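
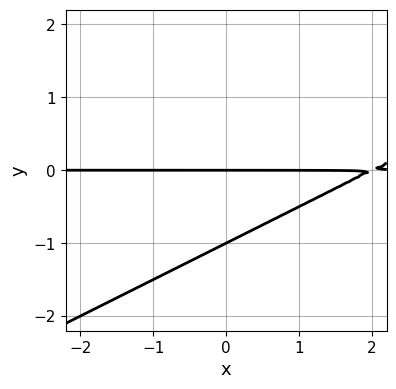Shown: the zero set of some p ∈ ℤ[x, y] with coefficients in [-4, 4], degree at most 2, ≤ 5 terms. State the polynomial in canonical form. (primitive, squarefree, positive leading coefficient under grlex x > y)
x*y - 2*y^2 - 2*y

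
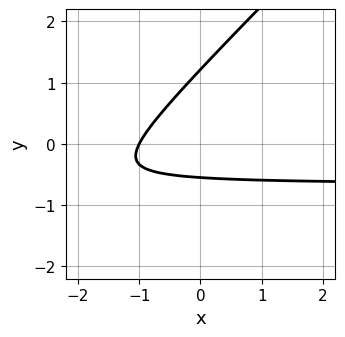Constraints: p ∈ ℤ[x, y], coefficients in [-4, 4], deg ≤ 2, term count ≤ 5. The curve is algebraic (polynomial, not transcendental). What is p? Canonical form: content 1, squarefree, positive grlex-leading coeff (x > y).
3*x*y - 3*y^2 + 2*x + 2*y + 2

First, deg p = 2.
Then, observable constraints: one x-axis crossing is at x = -1.
Finally, solving for integer coefficients yields p as stated.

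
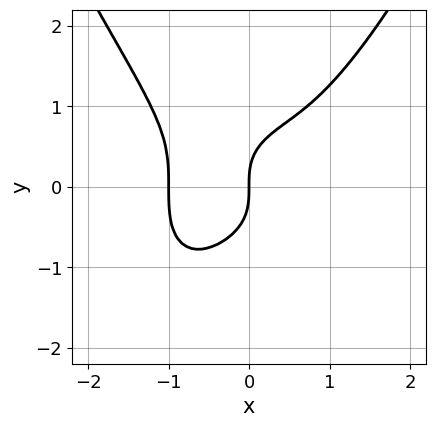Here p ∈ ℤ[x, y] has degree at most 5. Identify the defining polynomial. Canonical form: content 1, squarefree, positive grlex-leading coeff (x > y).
1. The degree is 4 — the shape is more complex than any degree-3 curve.
2. Observable constraints: one y-axis crossing is at y = 0; the x-axis gridline crossings are at x ∈ {-1, 0}.
3. Putting this together gives p.

x^4 - y^3 + x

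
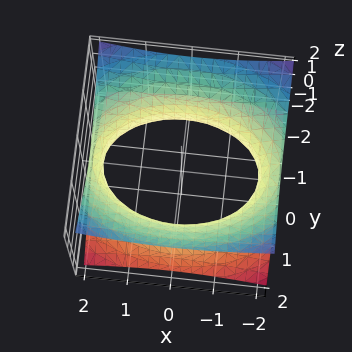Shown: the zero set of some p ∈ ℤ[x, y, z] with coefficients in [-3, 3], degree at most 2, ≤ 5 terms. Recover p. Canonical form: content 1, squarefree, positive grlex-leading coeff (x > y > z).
x^2 + 2*y^2 - 3*z^2 - 3

(a) Degree: one connected sheet with a waist; a quadric, so deg p = 2.
(b) Symmetries: the y ↦ −y reflection is a symmetry, so y appears only in even powers; it's symmetric under z → −z, forcing even powers of z; mirror symmetry x ↦ −x ⇒ only even powers of x.
(c) Checking where it meets the axes: no z-intercept at any integer in the box.
(d) Assembling these constraints gives the stated polynomial.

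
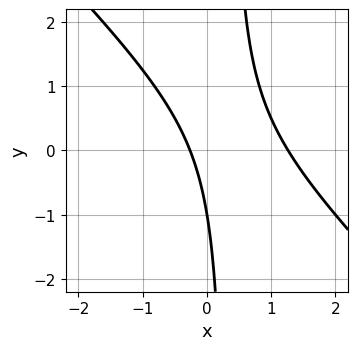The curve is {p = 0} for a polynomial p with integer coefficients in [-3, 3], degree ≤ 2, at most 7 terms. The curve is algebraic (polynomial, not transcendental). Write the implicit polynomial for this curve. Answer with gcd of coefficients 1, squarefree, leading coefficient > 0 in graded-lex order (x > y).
1. The degree is 2 — no degree-1 curve has this shape.
2. From the visible intercepts: it meets the y-axis at y = -1 (among the integer gridlines).
3. Putting this together gives p.

3*x^2 + 3*x*y - 3*x - y - 1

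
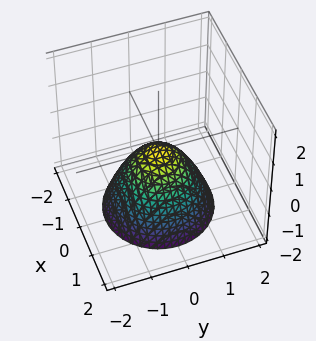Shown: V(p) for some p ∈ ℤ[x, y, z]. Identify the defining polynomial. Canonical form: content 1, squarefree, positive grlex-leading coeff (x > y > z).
x^2 + y^2 + z

First, deg p = 2.
Then, symmetry: every cross-section ⟂ z is a circle, so x, y appear only via x² + y².
Next, from the visible intercepts: it meets the x-axis at x = 0 (among the integer gridlines); a circular section at z = -2 has radius between 1 and 2; it crosses the y-axis at the gridline y = 0.
Finally, putting this together gives p.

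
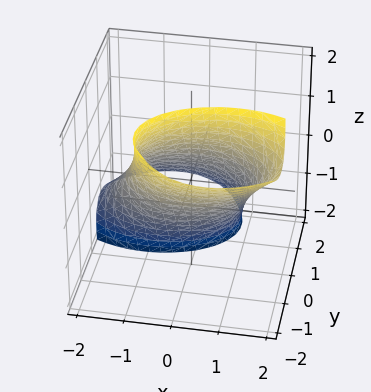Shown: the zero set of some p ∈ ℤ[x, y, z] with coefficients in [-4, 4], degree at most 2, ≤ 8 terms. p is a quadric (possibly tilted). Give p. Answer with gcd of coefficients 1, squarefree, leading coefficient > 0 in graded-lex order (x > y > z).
x^2 - x*z + 2*y^2 + 3*y*z + z^2 - 2

(a) Degree: the shape is more complex than any degree-1 surface, so deg p = 2.
(b) Against the integer gridlines: among the integer gridlines, it crosses the y-axis at y ∈ {-1, 1}.
(c) Together with the visible shape, these determine p as stated.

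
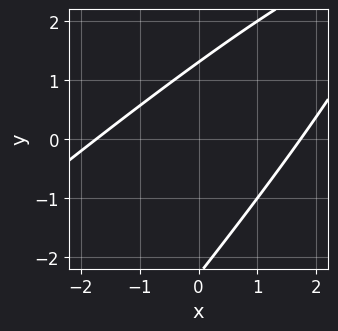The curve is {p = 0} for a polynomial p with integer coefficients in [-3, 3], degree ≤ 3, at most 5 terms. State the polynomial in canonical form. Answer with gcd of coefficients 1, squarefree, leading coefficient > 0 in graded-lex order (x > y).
x^2 - 2*x*y + y^2 + y - 3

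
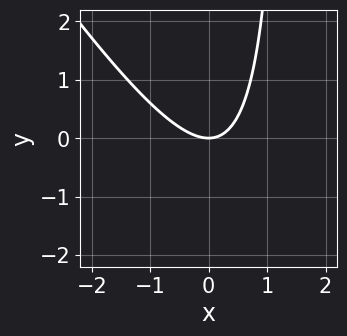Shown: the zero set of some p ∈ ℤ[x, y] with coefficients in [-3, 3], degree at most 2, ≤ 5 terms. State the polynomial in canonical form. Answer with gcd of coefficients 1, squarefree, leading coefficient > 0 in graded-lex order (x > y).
3*x^2 + 2*x*y - 3*y

The degree is 2 — a generic line meets the curve in up to 2 points.
Observable constraints: one y-axis crossing is at y = 0; it crosses the x-axis at the gridline x = 0.
Fitting integer coefficients to these (and the overall shape) gives p.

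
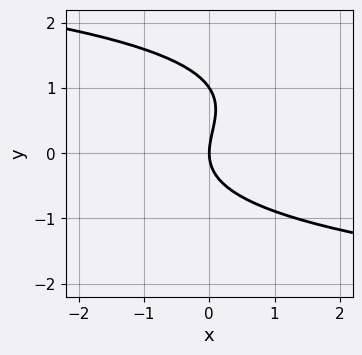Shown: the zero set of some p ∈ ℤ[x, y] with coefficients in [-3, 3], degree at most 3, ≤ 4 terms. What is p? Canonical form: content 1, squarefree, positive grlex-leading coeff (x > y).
1. deg p = 3. The shape is more complex than any degree-2 curve.
2. From the visible intercepts: one x-axis crossing is at x = 0; among the integer gridlines, it crosses the y-axis at y ∈ {0, 1}.
3. Putting this together gives p.

2*y^3 - 2*y^2 + 3*x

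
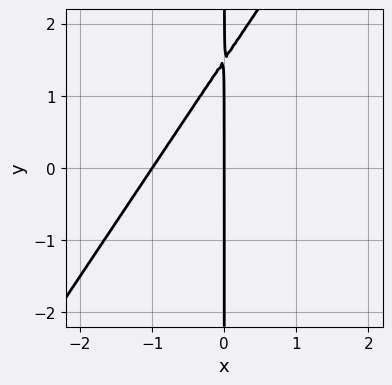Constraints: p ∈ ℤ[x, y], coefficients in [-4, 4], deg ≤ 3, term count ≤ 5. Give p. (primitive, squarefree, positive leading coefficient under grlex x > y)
3*x^2 - 2*x*y + 3*x

(a) The degree is 2 — a generic line meets the curve in up to 2 points.
(b) Checking where it meets the axes: among the integer gridlines, it crosses the x-axis at x ∈ {-1, 0}; every point of the y-axis in the box is on the curve.
(c) Putting this together gives p.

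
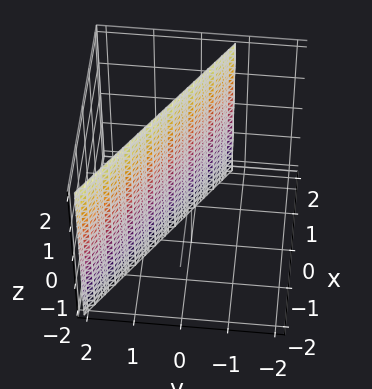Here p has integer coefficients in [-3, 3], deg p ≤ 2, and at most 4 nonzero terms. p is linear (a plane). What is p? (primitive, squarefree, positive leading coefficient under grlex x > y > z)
First, degree: every cross-section is a straight line — this is a plane, so deg p = 1.
Then, against the integer gridlines: the surface avoids every integer z-axis point in the box; it crosses the x-axis at the gridline x = 1.
Finally, fitting integer coefficients to these (and the overall shape) gives p.

2*x + 3*y - 2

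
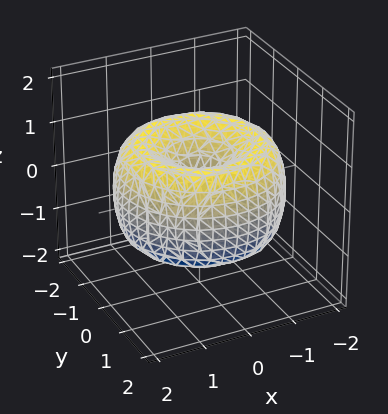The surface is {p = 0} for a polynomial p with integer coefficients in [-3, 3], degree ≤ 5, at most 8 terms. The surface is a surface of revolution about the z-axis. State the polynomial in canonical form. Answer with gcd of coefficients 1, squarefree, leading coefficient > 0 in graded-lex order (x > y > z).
x^4 + 2*x^2*y^2 + y^4 - 3*x^2 - 3*y^2 + 2*z^2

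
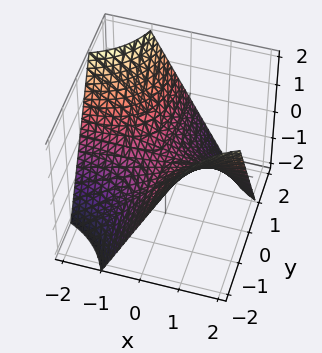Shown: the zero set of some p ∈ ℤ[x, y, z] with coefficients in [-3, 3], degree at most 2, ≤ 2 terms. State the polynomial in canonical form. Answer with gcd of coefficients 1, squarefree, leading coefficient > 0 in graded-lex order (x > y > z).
x*y + z

First, deg p = 2. A saddle surface; a quadric.
Next, from the axis intercepts and sections: it crosses the z-axis at the gridline z = 0; the visible x-axis segment lies entirely on the surface; the visible y-axis segment lies entirely on the surface.
Finally, together with the visible shape, these determine p as stated.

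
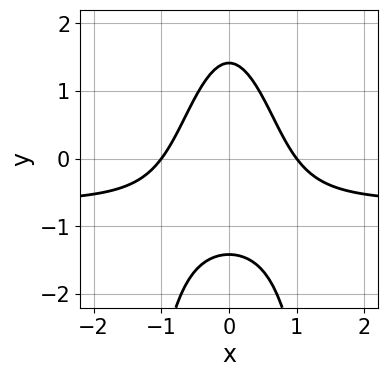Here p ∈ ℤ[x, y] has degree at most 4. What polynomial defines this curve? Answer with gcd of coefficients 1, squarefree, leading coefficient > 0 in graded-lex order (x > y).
First, degree: a generic line meets the curve in up to 3 points, so deg p = 3.
Next, symmetries: it's symmetric under x → −x, forcing even powers of x.
Next, observable constraints: among the integer gridlines, it crosses the x-axis at x ∈ {-1, 1}.
Finally, these observations pin down the coefficients.

3*x^2*y + 2*x^2 + y^2 - 2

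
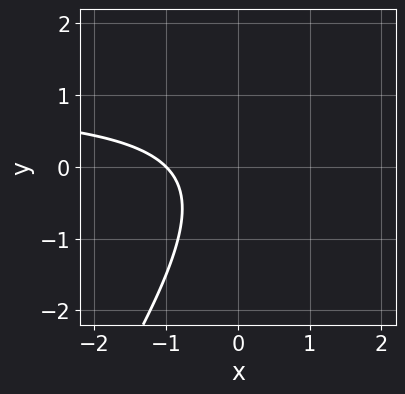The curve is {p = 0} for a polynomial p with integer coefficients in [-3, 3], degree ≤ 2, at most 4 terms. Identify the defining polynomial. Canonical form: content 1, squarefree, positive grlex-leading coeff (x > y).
3*x*y - 2*y^2 - 3*x - 3

First, the degree is 2 — a generic line meets the curve in up to 2 points.
Next, checking where it meets the axes: one x-axis crossing is at x = -1; the curve avoids every integer y-axis point in the box.
Finally, matching integer coefficients to the picture gives p.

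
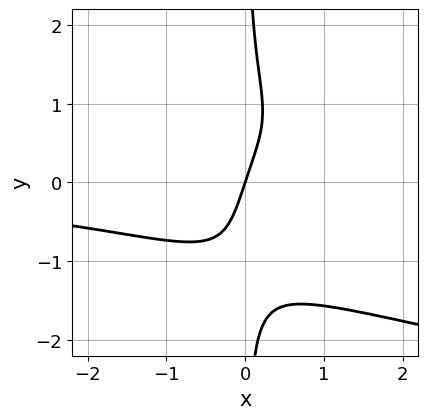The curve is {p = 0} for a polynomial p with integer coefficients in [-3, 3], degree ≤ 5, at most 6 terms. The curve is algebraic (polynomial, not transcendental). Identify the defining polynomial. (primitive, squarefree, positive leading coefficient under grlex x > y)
2*x*y^3 - 2*x^2*y + 3*x - y

Degree: a generic line meets the curve in up to 4 points, so deg p = 4.
Checking where it meets the axes: one y-axis crossing is at y = 0; it meets the x-axis at x = 0 (among the integer gridlines).
Together with the visible shape, these determine p as stated.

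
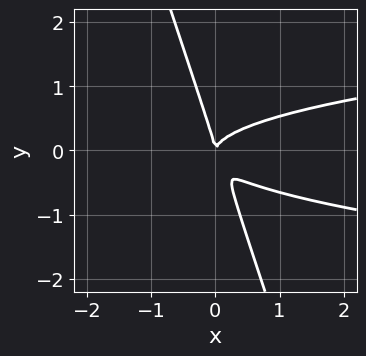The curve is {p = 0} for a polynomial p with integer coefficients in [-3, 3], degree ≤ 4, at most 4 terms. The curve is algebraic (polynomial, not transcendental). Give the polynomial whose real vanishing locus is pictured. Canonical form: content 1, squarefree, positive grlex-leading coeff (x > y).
3*x*y^2 + y^3 - x^2

(a) Degree: the shape is more complex than any degree-2 curve, so deg p = 3.
(b) Observable constraints: it meets the y-axis at y = 0 (among the integer gridlines); one x-axis crossing is at x = 0.
(c) Together with the visible shape, these determine p as stated.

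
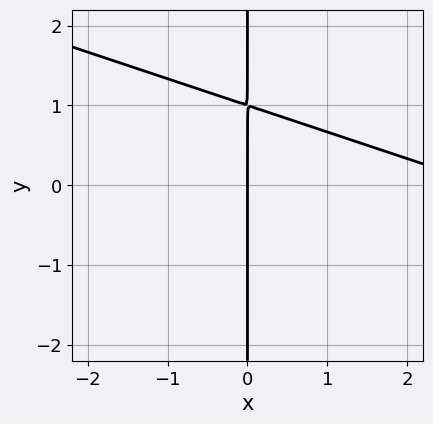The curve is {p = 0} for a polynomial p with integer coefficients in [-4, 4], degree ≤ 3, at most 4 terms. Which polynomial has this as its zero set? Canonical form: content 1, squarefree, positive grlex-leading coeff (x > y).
x^2 + 3*x*y - 3*x

The degree is 2 — the shape is more complex than any degree-1 curve.
Reading off the gridlines: the visible y-axis segment lies entirely on the curve; it meets the x-axis at x = 0 (among the integer gridlines).
These observations pin down the coefficients.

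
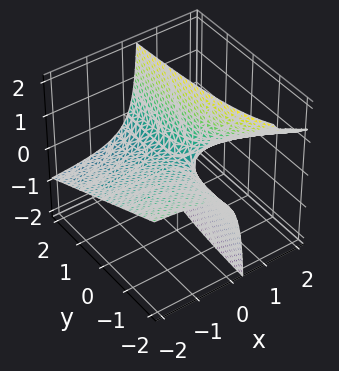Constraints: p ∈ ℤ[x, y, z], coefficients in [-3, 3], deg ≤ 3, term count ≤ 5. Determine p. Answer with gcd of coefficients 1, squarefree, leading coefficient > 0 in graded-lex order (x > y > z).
x*y + 2*x*z - z

(a) The degree is 2 — no degree-1 surface has this shape.
(b) Observable constraints: it meets the z-axis at z = 0 (among the integer gridlines); every point of the y-axis in the box is on the surface.
(c) These observations pin down the coefficients.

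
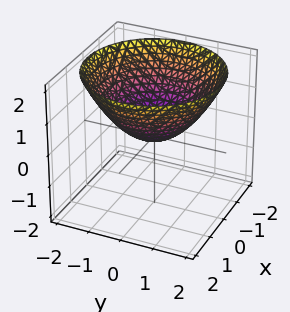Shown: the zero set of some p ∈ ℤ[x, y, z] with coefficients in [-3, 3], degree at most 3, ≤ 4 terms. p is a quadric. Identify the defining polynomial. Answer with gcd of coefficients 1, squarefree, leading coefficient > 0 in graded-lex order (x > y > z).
x^2 + y^2 - 2*z

1. Degree: a paraboloid; a quadric, so deg p = 2.
2. Symmetry: the z-axis is an axis of rotation, so x and y enter only as x² + y².
3. Checking where it meets the axes: one y-axis crossing is at y = 0; it crosses the x-axis at the gridline x = 0; it meets the z-axis at z = 0 (among the integer gridlines); a circular section at z = 1 has radius between 1 and 2.
4. Assembling these constraints gives the stated polynomial.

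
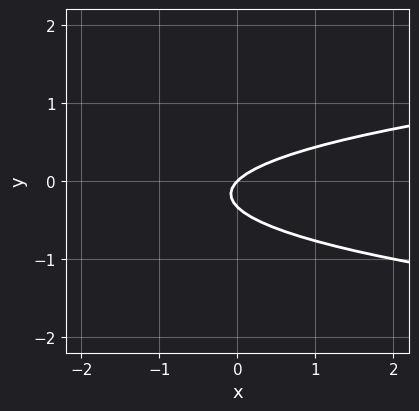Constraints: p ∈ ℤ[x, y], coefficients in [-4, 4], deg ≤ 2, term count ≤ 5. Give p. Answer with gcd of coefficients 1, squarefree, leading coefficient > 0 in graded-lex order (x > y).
3*y^2 - x + y

(a) Degree: a generic line meets the curve in up to 2 points, so deg p = 2.
(b) Observable constraints: it crosses the y-axis at the gridline y = 0; one x-axis crossing is at x = 0.
(c) Matching integer coefficients to the picture gives p.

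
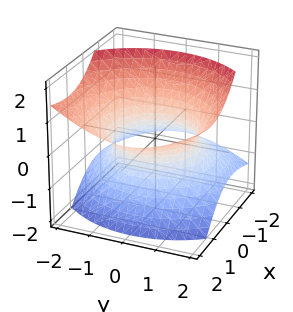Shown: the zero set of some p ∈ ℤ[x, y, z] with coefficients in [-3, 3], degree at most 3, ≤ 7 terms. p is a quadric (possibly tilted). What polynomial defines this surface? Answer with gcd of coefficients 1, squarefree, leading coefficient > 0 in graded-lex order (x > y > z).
First, degree: a generic line meets the surface in up to 2 points, so deg p = 2.
Next, checking where it meets the axes: the surface avoids every integer z-axis point in the box.
Finally, matching integer coefficients to the picture gives p.

2*x^2 - 3*x*z + 2*y^2 - 3*z^2 - 3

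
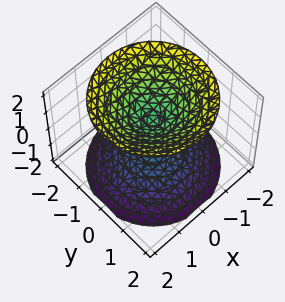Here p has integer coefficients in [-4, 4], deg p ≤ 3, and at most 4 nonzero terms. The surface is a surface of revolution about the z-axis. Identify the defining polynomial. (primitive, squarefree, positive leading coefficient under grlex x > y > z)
I count 2 distinct pieces. They look like related sheets of one shape, so recover p as a whole.
The degree is 2 — the shape is more complex than any degree-1 surface.
Symmetries: rotational symmetry about the z-axis ⇒ p depends on x, y only through x² + y².
Against the integer gridlines: it misses every integer gridline on the x-axis; a circular section at z = -1 has radius between 0 and 1.
Assembling these constraints gives the stated polynomial.

2*x^2 + 2*y^2 - 2*z^2 + 1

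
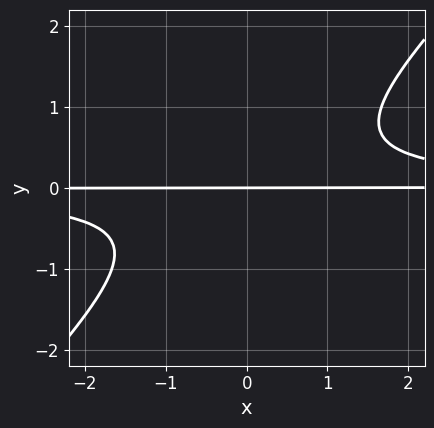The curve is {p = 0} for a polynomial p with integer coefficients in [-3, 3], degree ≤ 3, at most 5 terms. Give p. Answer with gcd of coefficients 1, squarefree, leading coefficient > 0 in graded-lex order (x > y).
First, the degree is 3 — the shape is more complex than any degree-2 curve.
Then, from the axis intercepts and sections: the visible x-axis segment lies entirely on the curve; it meets the y-axis at y = 0 (among the integer gridlines).
Finally, these observations pin down the coefficients.

3*x*y^2 - 3*y^3 - 2*y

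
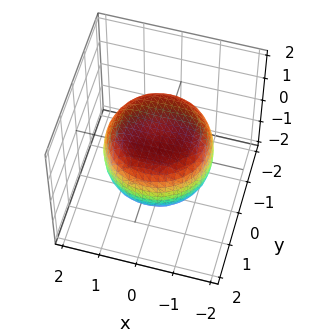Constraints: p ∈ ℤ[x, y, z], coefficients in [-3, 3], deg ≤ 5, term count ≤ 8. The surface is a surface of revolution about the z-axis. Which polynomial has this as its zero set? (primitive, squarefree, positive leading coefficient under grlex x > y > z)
x^4 + 2*x^2*y^2 + y^4 - x^2 - y^2 + 2*z^2 - 2

(a) The degree is 4 — the shape is more complex than any degree-3 surface.
(b) Symmetries: rotational symmetry about the z-axis ⇒ p depends on x, y only through x² + y².
(c) From the axis intercepts and sections: among the integer gridlines, it crosses the z-axis at z ∈ {-1, 1}; a circular section at z = 0 has radius between 1 and 2.
(d) The integer polynomial consistent with all of this is the stated p.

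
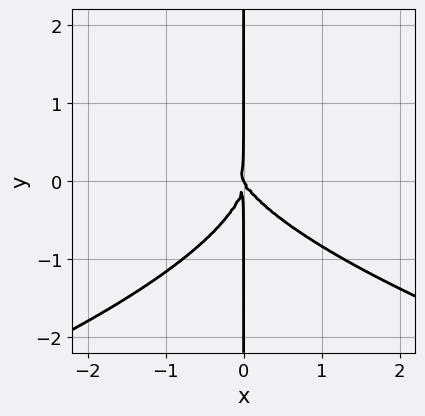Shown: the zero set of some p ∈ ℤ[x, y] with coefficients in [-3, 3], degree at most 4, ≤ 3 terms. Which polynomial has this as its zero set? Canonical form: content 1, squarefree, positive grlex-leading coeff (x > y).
2*x*y^3 + 2*x^3 + x^2*y

1. deg p = 4. The shape is more complex than any degree-3 curve.
2. From the axis intercepts and sections: one x-axis crossing is at x = 0; every point of the y-axis in the box is on the curve.
3. Putting this together gives p.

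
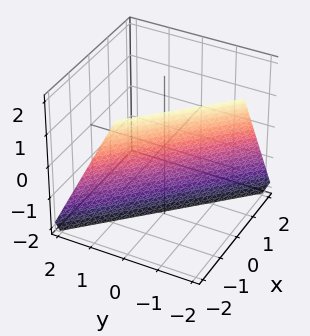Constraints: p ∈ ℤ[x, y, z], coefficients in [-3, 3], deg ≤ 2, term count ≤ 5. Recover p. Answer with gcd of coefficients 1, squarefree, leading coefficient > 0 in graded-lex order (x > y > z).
2*x + 2*y + z + 2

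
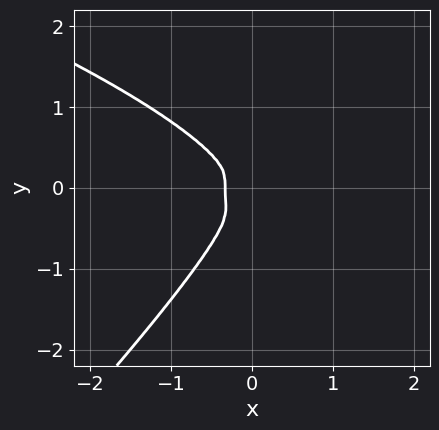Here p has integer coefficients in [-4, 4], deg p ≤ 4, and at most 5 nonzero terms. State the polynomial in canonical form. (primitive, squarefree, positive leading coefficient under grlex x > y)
2*x*y^3 - 2*y^4 - 3*x^3 - x^2

1. deg p = 4. No degree-3 curve has this shape.
2. The integer polynomial consistent with all of this is the stated p.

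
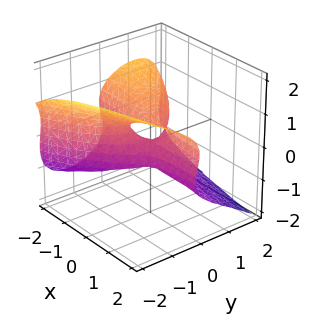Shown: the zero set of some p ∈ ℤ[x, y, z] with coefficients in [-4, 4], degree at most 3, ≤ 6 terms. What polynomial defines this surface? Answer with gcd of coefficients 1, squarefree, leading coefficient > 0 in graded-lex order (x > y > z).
The degree is 3 — the shape is more complex than any degree-2 surface.
From the axis intercepts and sections: it crosses the y-axis at the gridline y = 0; one z-axis crossing is at z = 0; every point of the x-axis in the box is on the surface.
Fitting integer coefficients to these (and the overall shape) gives p.

y^3 + 2*z^3 + 2*x*y - z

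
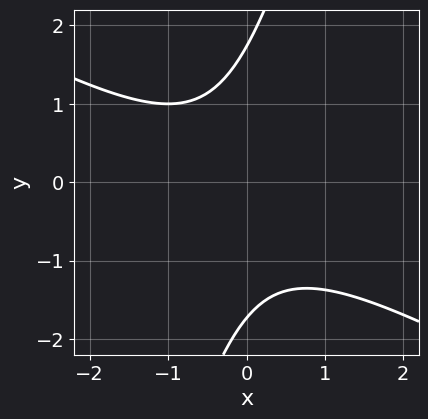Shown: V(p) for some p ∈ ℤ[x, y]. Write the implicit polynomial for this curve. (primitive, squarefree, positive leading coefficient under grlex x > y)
2*x^2 + 3*x*y - y^2 + x + 3

1. deg p = 2.
2. Against the integer gridlines: it misses every integer gridline on the x-axis.
3. Matching integer coefficients to the picture gives p.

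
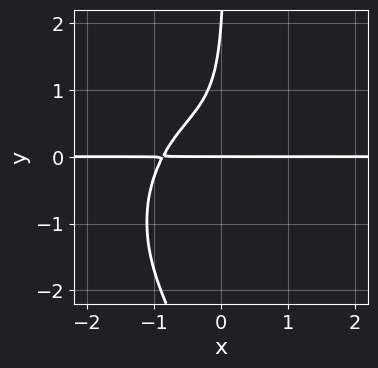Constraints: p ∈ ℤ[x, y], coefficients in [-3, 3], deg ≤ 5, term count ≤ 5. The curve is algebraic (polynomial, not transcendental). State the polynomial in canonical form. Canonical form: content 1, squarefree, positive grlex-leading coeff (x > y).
3*x^3*y + 2*x*y^3 + 3*x*y^2 - y^2 + 2*y

1. deg p = 4. No degree-3 curve has this shape.
2. From the axis intercepts and sections: the visible x-axis segment lies entirely on the curve; the y-axis gridline crossings are at y ∈ {0, 2}.
3. Fitting integer coefficients to these (and the overall shape) gives p.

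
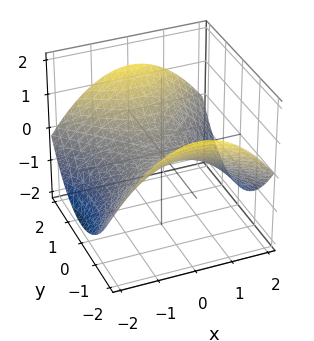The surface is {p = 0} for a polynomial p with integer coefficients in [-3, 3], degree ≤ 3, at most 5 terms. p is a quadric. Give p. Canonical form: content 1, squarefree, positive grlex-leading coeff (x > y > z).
x^2 - y^2 + 3*z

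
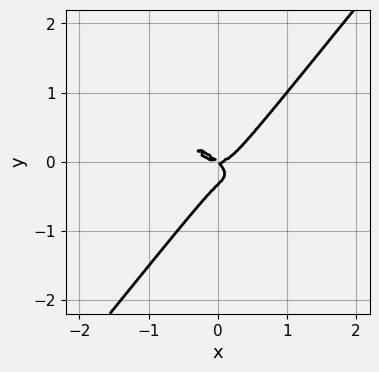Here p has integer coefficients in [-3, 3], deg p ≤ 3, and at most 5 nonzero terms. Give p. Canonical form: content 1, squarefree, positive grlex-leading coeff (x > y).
2*x^3 + 3*x^2*y - 3*y^3 - x*y - y^2

(a) Degree: no degree-2 curve has this shape, so deg p = 3.
(b) Checking where it meets the axes: it crosses the x-axis at the gridline x = 0; it crosses the y-axis at the gridline y = 0.
(c) The integer polynomial consistent with all of this is the stated p.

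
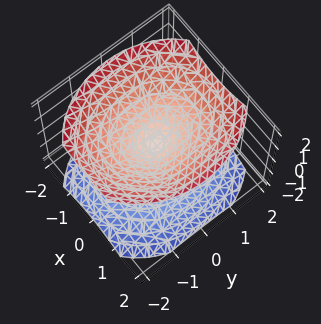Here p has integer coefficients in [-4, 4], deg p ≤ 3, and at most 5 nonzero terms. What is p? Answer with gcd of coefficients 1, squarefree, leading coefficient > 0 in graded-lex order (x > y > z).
3*x^2 + 2*y^2 - 3*z^2

First, the picture has 2 separate pieces. They look like related sheets of one shape, so recover p as a whole.
Then, degree: a double cone through the origin; a quadric, so deg p = 2.
Next, symmetries: mirror symmetry y ↦ −y ⇒ only even powers of y; mirror symmetry z ↦ −z ⇒ only even powers of z; it's symmetric under x → −x, forcing even powers of x.
Next, from the visible intercepts: it meets the y-axis at y = 0 (among the integer gridlines); it meets the z-axis at z = 0 (among the integer gridlines).
Finally, solving for integer coefficients yields p as stated.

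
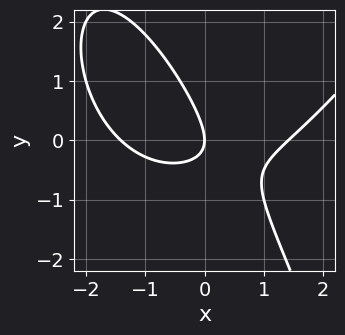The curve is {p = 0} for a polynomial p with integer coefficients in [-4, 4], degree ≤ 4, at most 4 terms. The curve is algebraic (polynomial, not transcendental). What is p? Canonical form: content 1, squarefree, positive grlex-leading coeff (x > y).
Degree: a generic line meets the curve in up to 3 points, so deg p = 3.
Checking where it meets the axes: it meets the y-axis at y = 0 (among the integer gridlines); it meets the x-axis at x = 0 (among the integer gridlines).
These observations pin down the coefficients.

x^3 - 3*x*y - 2*y^2 - 2*x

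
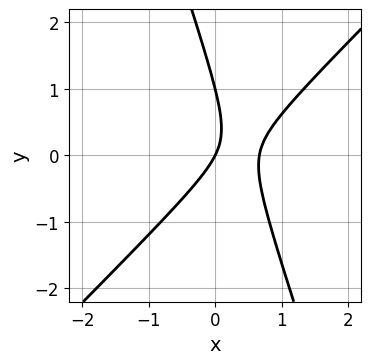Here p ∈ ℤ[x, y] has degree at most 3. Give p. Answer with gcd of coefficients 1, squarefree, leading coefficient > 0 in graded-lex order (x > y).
3*x^2 - 2*x*y - y^2 - 2*x + y

1. deg p = 2. No degree-1 curve has this shape.
2. From the visible intercepts: the y-axis gridline crossings are at y ∈ {0, 1}; it crosses the x-axis at the gridline x = 0.
3. Matching integer coefficients to the picture gives p.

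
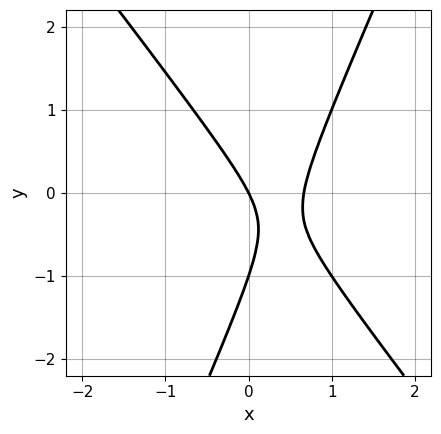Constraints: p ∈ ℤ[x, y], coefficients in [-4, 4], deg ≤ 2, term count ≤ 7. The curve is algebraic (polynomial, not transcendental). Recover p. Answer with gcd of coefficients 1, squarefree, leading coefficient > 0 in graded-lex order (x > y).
3*x^2 + x*y - y^2 - 2*x - y

(a) deg p = 2.
(b) Observable constraints: one x-axis crossing is at x = 0; among the integer gridlines, it crosses the y-axis at y ∈ {-1, 0}.
(c) Assembling these constraints gives the stated polynomial.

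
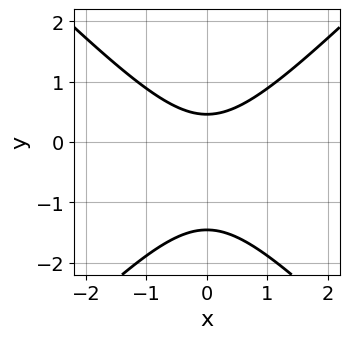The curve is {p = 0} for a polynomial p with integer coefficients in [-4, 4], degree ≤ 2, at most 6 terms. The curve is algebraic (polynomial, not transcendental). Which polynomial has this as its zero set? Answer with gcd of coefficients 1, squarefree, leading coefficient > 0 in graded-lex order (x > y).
1. deg p = 2. No degree-1 curve has this shape.
2. Symmetries: mirror symmetry x ↦ −x ⇒ only even powers of x.
3. From the visible intercepts: the curve avoids every integer x-axis point in the box.
4. Assembling these constraints gives the stated polynomial.

3*x^2 - 3*y^2 - 3*y + 2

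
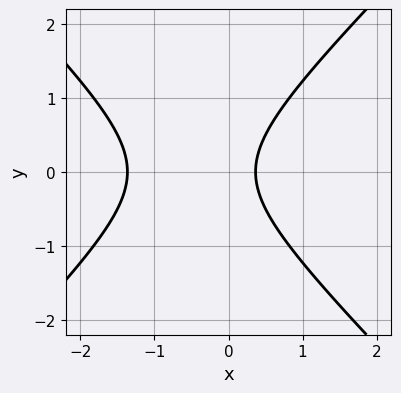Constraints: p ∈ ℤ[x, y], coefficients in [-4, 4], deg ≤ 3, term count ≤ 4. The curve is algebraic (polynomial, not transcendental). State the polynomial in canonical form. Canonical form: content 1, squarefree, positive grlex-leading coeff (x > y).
2*x^2 - 2*y^2 + 2*x - 1

First, degree: a generic line meets the curve in up to 2 points, so deg p = 2.
Next, symmetries: it's symmetric under y → −y, forcing even powers of y.
Then, checking where it meets the axes: the curve avoids every integer y-axis point in the box.
Finally, the integer polynomial consistent with all of this is the stated p.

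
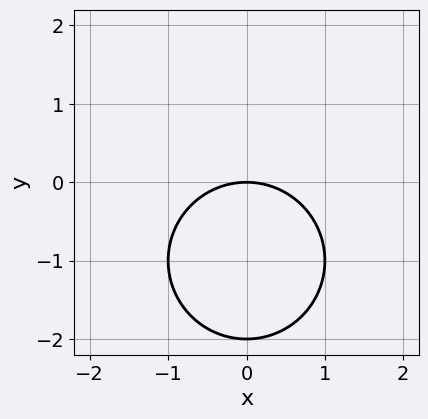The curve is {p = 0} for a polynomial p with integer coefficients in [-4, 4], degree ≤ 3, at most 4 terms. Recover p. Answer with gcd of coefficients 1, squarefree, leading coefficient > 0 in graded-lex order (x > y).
First, degree: a generic line meets the curve in up to 2 points, so deg p = 2.
Then, symmetries: mirror symmetry x ↦ −x ⇒ only even powers of x.
Next, from the axis intercepts and sections: one x-axis crossing is at x = 0; among the integer gridlines, it crosses the y-axis at y ∈ {-2, 0}.
Finally, putting this together gives p.

x^2 + y^2 + 2*y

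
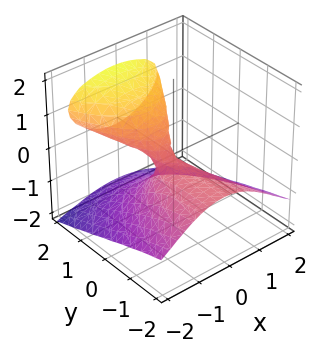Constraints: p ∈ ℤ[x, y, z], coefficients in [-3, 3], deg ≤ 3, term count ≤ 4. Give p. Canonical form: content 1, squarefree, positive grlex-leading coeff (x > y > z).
(a) The degree is 3 — a generic line meets the surface in up to 3 points.
(b) From the visible intercepts: it crosses the z-axis at the gridline z = 0; every point of the y-axis in the box is on the surface; one x-axis crossing is at x = 0.
(c) Solving for integer coefficients yields p as stated.

2*z^3 + 2*x^2 - 3*y*z + x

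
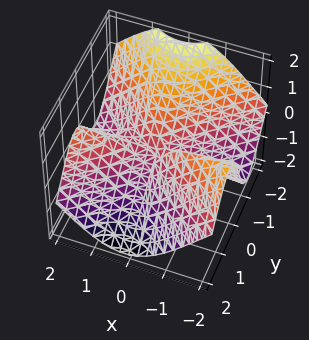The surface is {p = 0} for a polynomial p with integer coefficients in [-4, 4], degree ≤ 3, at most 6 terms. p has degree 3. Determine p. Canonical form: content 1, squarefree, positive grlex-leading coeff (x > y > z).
2*x^2*y - x^2*z - 3*y^3 - 3*y^2*z - x*y

The degree is 3 — no degree-2 surface has this shape.
Against the integer gridlines: one y-axis crossing is at y = 0; every point of the x-axis in the box is on the surface.
Together with the visible shape, these determine p as stated.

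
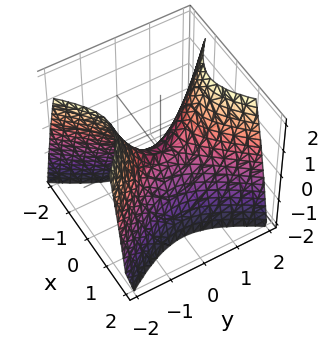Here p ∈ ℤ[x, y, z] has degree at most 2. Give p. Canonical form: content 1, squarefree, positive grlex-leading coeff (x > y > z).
3*x^2 - 2*y^2 + 2*z

First, deg p = 2. A hyperbolic paraboloid; a quadric.
Then, symmetries: the x ↦ −x reflection is a symmetry, so x appears only in even powers; the y ↦ −y reflection is a symmetry, so y appears only in even powers.
Then, against the integer gridlines: one x-axis crossing is at x = 0; it crosses the z-axis at the gridline z = 0; it meets the y-axis at y = 0 (among the integer gridlines).
Finally, the integer polynomial consistent with all of this is the stated p.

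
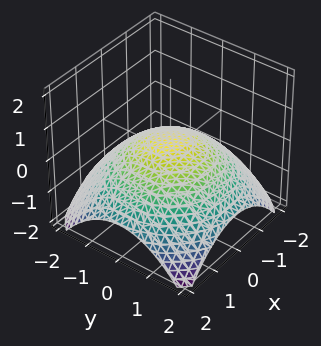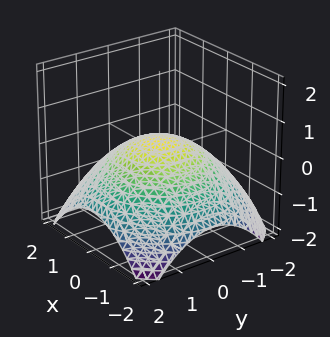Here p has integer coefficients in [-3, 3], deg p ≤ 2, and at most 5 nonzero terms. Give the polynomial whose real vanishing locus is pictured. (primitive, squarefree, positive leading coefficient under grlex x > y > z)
1. Degree: the shape is more complex than any degree-1 surface, so deg p = 2.
2. Symmetry: every cross-section ⟂ z is a circle, so x, y appear only via x² + y².
3. From the axis intercepts and sections: the y-axis gridline crossings are at y ∈ {-1, 1}; a circular section at z = 0 has radius exactly 1.
4. Putting this together gives p. Check: (1, 0, 0) on the x-axis lies on the surface, and p(1, 0, 0) = 0. ✓

x^2 + y^2 + 3*z - 1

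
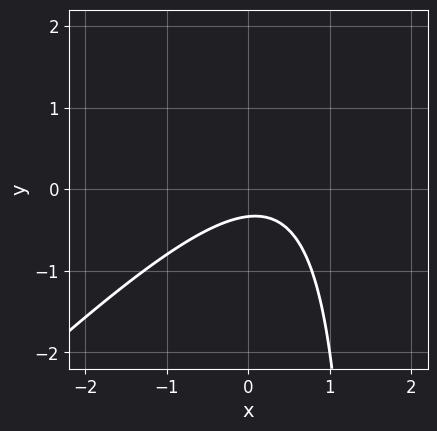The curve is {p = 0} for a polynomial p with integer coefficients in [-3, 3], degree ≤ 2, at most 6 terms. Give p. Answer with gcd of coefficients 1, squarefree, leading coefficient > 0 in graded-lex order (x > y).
2*x^2 - 2*x*y - x + 3*y + 1

1. deg p = 2. A generic line meets the curve in up to 2 points.
2. Reading off the gridlines: it misses every integer gridline on the x-axis.
3. Putting this together gives p.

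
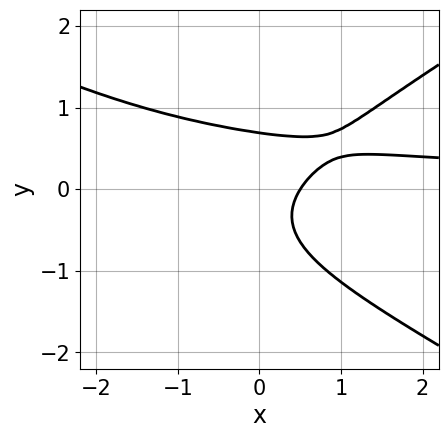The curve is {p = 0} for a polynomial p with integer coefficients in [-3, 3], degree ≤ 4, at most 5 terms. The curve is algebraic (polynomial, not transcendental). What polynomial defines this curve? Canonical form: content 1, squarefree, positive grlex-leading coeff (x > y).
First, degree: a generic line meets the curve in up to 3 points, so deg p = 3.
Finally, matching integer coefficients to the picture gives p.

x^2*y - 3*y^3 + 2*x*y - 2*x + 1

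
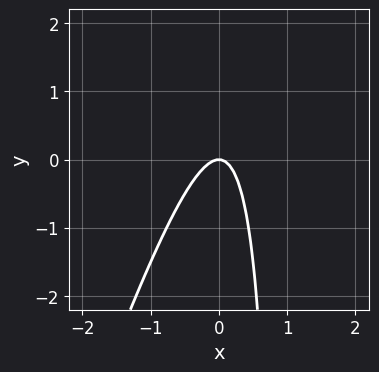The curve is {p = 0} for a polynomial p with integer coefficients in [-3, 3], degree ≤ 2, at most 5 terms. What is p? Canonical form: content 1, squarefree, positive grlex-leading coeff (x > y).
3*x^2 - x*y + y

deg p = 2. No degree-1 curve has this shape.
Against the integer gridlines: one x-axis crossing is at x = 0; it meets the y-axis at y = 0 (among the integer gridlines).
Solving for integer coefficients yields p as stated.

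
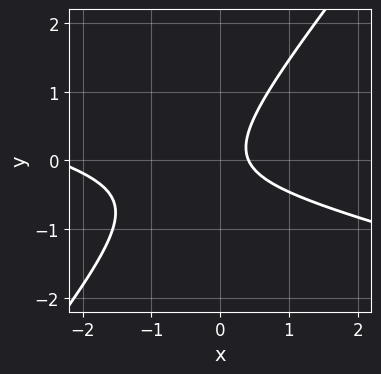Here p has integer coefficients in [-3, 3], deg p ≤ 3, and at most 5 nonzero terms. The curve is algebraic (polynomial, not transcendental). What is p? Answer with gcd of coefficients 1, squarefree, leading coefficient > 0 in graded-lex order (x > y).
x^2 + 3*x*y - 3*y^2 + 2*x - 1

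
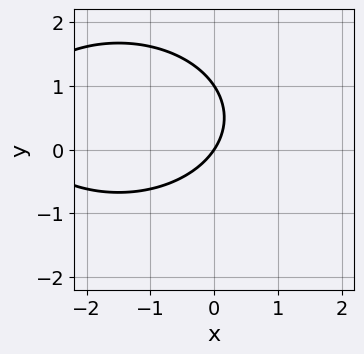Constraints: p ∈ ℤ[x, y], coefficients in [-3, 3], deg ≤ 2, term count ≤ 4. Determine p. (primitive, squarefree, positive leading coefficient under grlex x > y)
(a) Degree: a generic line meets the curve in up to 2 points, so deg p = 2.
(b) Against the integer gridlines: the y-axis gridline crossings are at y ∈ {0, 1}; one x-axis crossing is at x = 0.
(c) Matching integer coefficients to the picture gives p.

x^2 + 2*y^2 + 3*x - 2*y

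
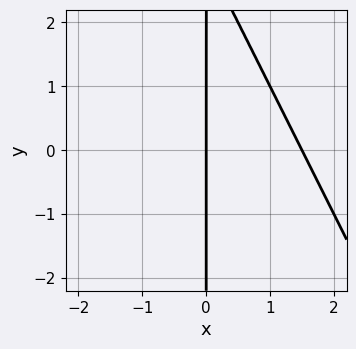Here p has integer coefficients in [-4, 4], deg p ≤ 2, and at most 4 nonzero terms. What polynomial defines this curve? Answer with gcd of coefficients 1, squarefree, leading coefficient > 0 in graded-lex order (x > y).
The degree is 2 — no degree-1 curve has this shape.
Reading off the gridlines: the visible y-axis segment lies entirely on the curve; it meets the x-axis at x = 0 (among the integer gridlines).
Putting this together gives p.

2*x^2 + x*y - 3*x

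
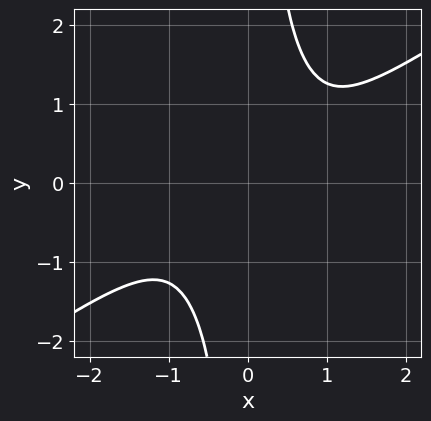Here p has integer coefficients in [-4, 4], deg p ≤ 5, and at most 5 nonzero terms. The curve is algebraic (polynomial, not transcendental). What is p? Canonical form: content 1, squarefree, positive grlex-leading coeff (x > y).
First, the degree is 4 — no degree-3 curve has this shape.
Next, reading off the gridlines: it misses every integer gridline on the y-axis; the curve avoids every integer x-axis point in the box.
Finally, fitting integer coefficients to these (and the overall shape) gives p.

3*x^4 - 3*x^3*y - 2*x^2*y^2 + x^2 + 3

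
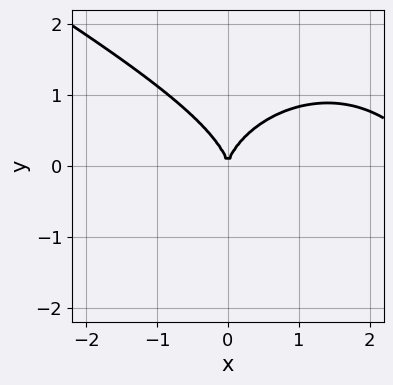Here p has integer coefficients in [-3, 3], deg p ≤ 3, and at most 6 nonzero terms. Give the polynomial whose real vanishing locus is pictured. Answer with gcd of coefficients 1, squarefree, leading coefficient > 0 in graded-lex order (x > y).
x^3 + x^2*y + 2*y^3 - 3*x^2

First, degree: a generic line meets the curve in up to 3 points, so deg p = 3.
Next, observable constraints: it meets the y-axis at y = 0 (among the integer gridlines); one x-axis crossing is at x = 0.
Finally, solving for integer coefficients yields p as stated.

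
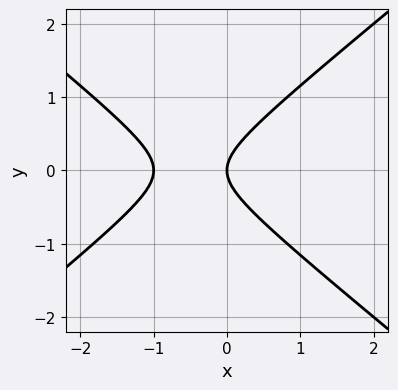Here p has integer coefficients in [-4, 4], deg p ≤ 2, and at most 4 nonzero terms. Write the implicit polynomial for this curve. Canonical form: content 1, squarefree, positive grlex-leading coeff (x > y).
2*x^2 - 3*y^2 + 2*x

(a) Degree: no degree-1 curve has this shape, so deg p = 2.
(b) Symmetries: mirror symmetry y ↦ −y ⇒ only even powers of y.
(c) From the visible intercepts: it crosses the y-axis at the gridline y = 0; among the integer gridlines, it crosses the x-axis at x ∈ {-1, 0}.
(d) The integer polynomial consistent with all of this is the stated p.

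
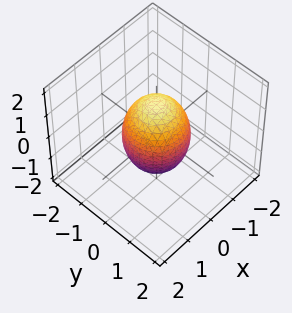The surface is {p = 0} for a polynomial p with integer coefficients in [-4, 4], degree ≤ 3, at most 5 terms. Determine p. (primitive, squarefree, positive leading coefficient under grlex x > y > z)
1. The degree is 2 — no degree-1 surface has this shape.
2. Symmetry: the z-axis is an axis of rotation, so x and y enter only as x² + y².
3. From the visible intercepts: the y-axis gridline crossings are at y ∈ {-1, 1}; a circular section at z = 1 has radius between 0 and 1; among the integer gridlines, it crosses the x-axis at x ∈ {-1, 1}.
4. Matching integer coefficients to the picture gives p.

2*x^2 + 2*y^2 + z^2 - 2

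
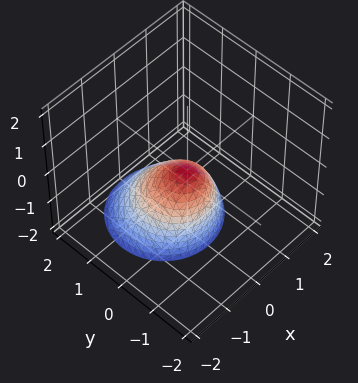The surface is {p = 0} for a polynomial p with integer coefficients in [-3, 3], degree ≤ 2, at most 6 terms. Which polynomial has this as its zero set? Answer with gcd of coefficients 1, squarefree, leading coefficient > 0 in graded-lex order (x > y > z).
3*x^2 + 3*y^2 + 2*y*z + 2*z

First, deg p = 2.
Next, checking where it meets the axes: one x-axis crossing is at x = 0; one y-axis crossing is at y = 0; one z-axis crossing is at z = 0.
Finally, these observations pin down the coefficients.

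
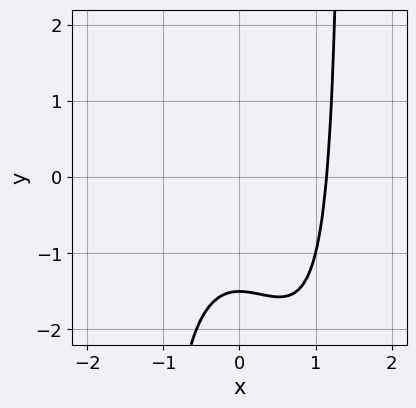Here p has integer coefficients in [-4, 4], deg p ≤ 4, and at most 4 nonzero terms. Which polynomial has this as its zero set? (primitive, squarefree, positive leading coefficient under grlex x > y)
First, degree: a generic line meets the curve in up to 3 points, so deg p = 3.
Finally, solving for integer coefficients yields p as stated.

2*x^3 + x^2*y - 2*y - 3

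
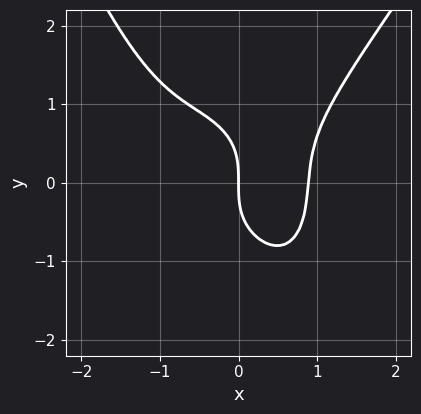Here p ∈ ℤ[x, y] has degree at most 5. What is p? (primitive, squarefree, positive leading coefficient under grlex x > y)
First, the degree is 4 — no degree-3 curve has this shape.
Then, against the integer gridlines: one x-axis crossing is at x = 0; it meets the y-axis at y = 0 (among the integer gridlines).
Finally, the integer polynomial consistent with all of this is the stated p.

2*x^4 - x^3*y + 2*x^3 - 2*y^3 - 3*x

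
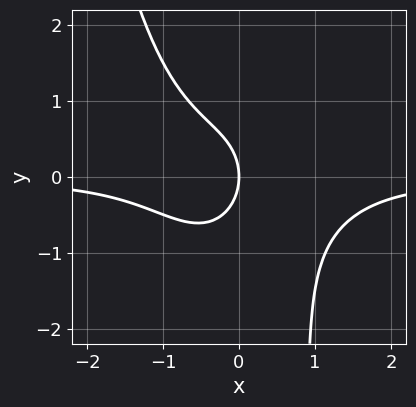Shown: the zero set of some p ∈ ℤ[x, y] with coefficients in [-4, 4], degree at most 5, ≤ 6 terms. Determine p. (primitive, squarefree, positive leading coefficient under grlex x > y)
3*x^3*y - x^2*y - 2*x*y^2 + 2*y^2 + 3*x

(a) The degree is 4 — no degree-3 curve has this shape.
(b) Checking where it meets the axes: it meets the y-axis at y = 0 (among the integer gridlines); one x-axis crossing is at x = 0.
(c) The integer polynomial consistent with all of this is the stated p.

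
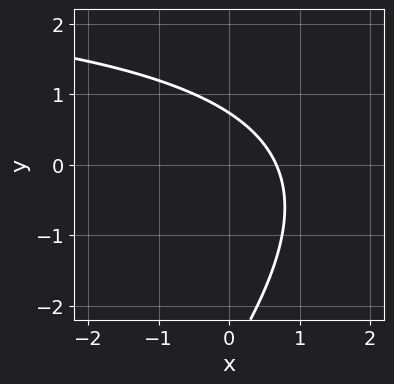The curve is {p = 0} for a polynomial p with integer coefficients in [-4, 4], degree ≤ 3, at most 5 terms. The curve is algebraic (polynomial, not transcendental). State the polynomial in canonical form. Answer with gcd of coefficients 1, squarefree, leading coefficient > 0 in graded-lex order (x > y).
First, the degree is 2 — a generic line meets the curve in up to 2 points.
Finally, the integer polynomial consistent with all of this is the stated p.

x*y - y^2 - 3*x - 2*y + 2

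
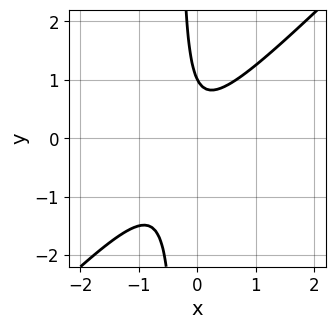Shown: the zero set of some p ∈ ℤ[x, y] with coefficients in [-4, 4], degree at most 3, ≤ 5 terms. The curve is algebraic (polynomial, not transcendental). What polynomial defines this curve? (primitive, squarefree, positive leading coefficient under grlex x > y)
The degree is 2 — a generic line meets the curve in up to 2 points.
Checking where it meets the axes: no x-intercept at any integer in the box; one y-axis crossing is at y = 1.
Solving for integer coefficients yields p as stated.

3*x^2 - 3*x*y + x - y + 1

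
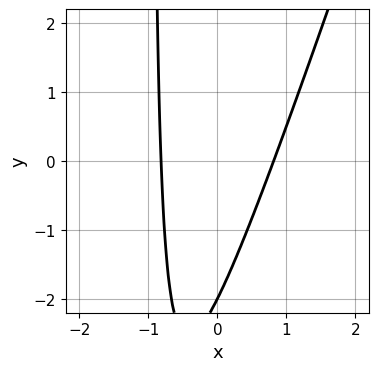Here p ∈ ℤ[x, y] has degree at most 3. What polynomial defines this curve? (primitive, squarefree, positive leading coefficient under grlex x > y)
(a) Degree: a generic line meets the curve in up to 2 points, so deg p = 2.
(b) From the visible intercepts: one y-axis crossing is at y = -2.
(c) Fitting integer coefficients to these (and the overall shape) gives p.

3*x^2 - x*y - y - 2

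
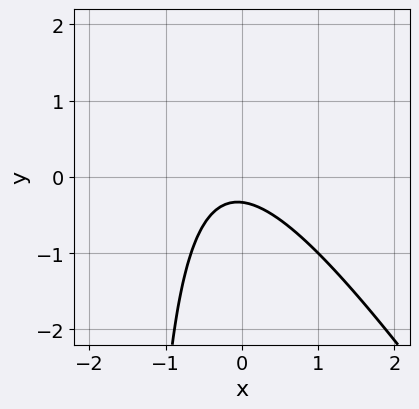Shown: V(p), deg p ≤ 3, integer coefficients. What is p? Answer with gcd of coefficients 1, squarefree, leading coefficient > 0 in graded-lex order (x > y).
3*x^2 + 2*x*y + x + 3*y + 1

(a) The degree is 2 — the shape is more complex than any degree-1 curve.
(b) Reading off the gridlines: no x-intercept at any integer in the box.
(c) Together with the visible shape, these determine p as stated.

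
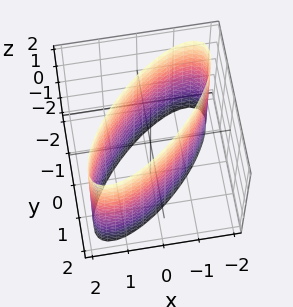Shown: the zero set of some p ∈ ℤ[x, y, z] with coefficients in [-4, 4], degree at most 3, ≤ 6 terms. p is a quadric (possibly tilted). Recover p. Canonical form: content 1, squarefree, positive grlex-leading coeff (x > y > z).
1. The degree is 2 — no degree-1 surface has this shape.
2. Against the integer gridlines: it misses every integer gridline on the z-axis.
3. The integer polynomial consistent with all of this is the stated p.

2*x^2 - 3*x*y + 2*y^2 - 3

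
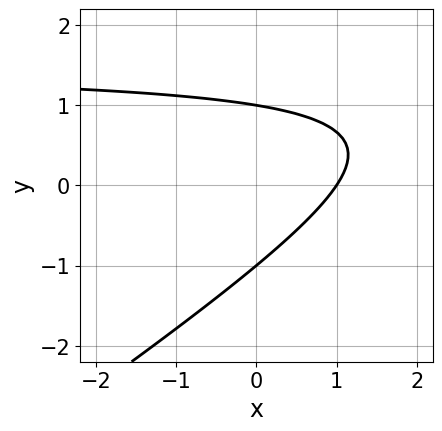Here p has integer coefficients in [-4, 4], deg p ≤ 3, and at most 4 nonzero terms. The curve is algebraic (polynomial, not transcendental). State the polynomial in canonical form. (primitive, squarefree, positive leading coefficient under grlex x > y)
2*x*y - 3*y^2 - 3*x + 3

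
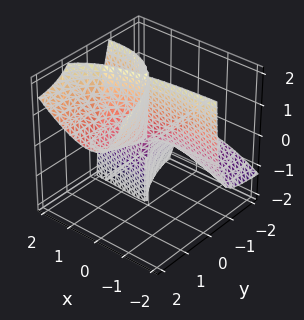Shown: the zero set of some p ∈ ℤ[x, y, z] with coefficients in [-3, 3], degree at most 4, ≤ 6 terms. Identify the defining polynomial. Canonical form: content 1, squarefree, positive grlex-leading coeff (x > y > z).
(a) The degree is 3 — the shape is more complex than any degree-2 surface.
(b) From the axis intercepts and sections: the visible z-axis segment lies entirely on the surface; it crosses the x-axis at the gridline x = 0.
(c) Putting this together gives p.

3*x^2*y - 3*x*y*z + y^3 - 3*y^2*z + x^2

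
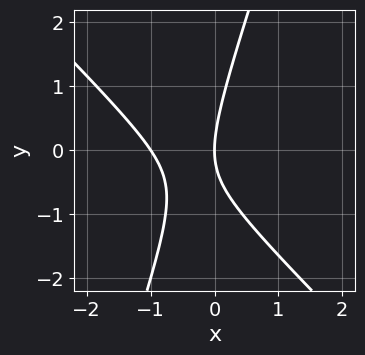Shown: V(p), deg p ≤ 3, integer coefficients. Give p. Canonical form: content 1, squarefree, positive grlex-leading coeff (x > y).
3*x^2 + 2*x*y - y^2 + 3*x

deg p = 2. No degree-1 curve has this shape.
From the visible intercepts: the x-axis gridline crossings are at x ∈ {-1, 0}; it crosses the y-axis at the gridline y = 0.
Together with the visible shape, these determine p as stated.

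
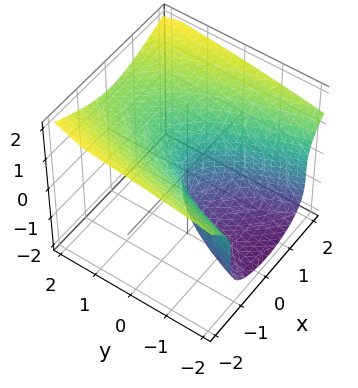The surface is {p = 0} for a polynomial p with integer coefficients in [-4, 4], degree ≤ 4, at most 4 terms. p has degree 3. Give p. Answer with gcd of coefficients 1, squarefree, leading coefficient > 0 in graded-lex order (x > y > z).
2*z^3 - 3*x^2 - 3*y

The degree is 3 — the shape is more complex than any degree-2 surface.
From the visible intercepts: one z-axis crossing is at z = 0; it crosses the x-axis at the gridline x = 0.
Putting this together gives p.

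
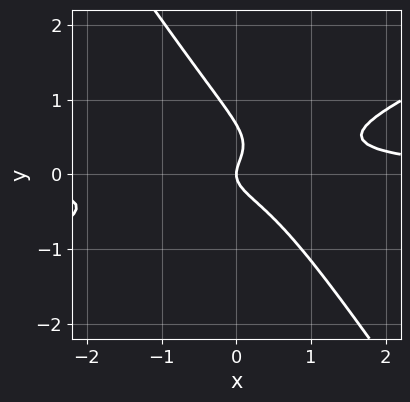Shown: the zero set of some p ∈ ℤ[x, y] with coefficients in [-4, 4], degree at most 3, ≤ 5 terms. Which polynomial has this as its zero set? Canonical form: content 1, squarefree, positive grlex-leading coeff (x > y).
2*x^2*y - 3*x*y^2 - 3*y^3 + 2*y^2 - x

1. deg p = 3. The shape is more complex than any degree-2 curve.
2. Reading off the gridlines: one y-axis crossing is at y = 0; one x-axis crossing is at x = 0.
3. Solving for integer coefficients yields p as stated.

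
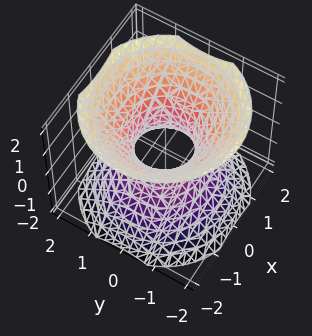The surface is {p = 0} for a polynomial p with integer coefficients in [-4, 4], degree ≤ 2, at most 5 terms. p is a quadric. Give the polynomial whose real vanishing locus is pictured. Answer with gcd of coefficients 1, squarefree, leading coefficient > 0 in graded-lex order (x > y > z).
3*x^2 + 3*y^2 - 3*z^2 - 2

1. deg p = 2.
2. Symmetries: it's symmetric under z → −z, forcing even powers of z; the z-axis is an axis of rotation, so x and y enter only as x² + y².
3. From the axis intercepts and sections: it misses every integer gridline on the z-axis; a circular section at z = 1 has radius between 1 and 2.
4. Putting this together gives p.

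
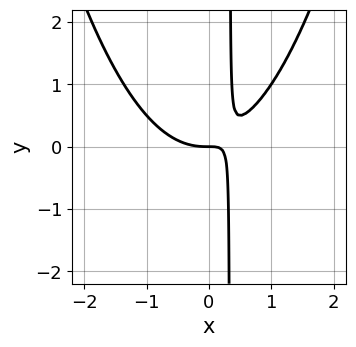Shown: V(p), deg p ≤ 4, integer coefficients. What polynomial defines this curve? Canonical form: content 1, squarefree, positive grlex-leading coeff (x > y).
2*x^3 - 3*x*y + y

Degree: a generic line meets the curve in up to 3 points, so deg p = 3.
Reading off the gridlines: it crosses the x-axis at the gridline x = 0; one y-axis crossing is at y = 0.
Assembling these constraints gives the stated polynomial.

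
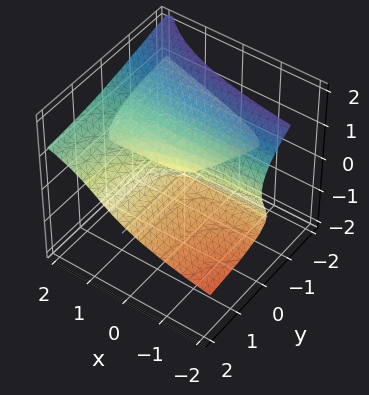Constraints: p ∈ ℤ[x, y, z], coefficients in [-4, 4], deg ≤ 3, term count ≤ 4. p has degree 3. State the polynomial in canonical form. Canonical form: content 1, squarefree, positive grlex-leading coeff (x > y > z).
First, the picture has 2 separate pieces. They look like related sheets of one shape, so recover p as a whole.
Next, the degree is 3 — no degree-2 surface has this shape.
Then, reading off the gridlines: every point of the x-axis in the box is on the surface; the visible y-axis segment lies entirely on the surface.
Finally, solving for integer coefficients yields p as stated.

2*z^3 - x*y + 2*y*z - 3*z^2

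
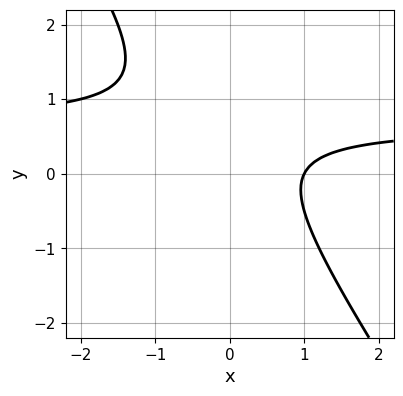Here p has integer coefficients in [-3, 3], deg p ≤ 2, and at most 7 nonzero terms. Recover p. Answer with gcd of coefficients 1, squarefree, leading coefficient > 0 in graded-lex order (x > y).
(a) deg p = 2.
(b) From the axis intercepts and sections: it misses every integer gridline on the y-axis; it meets the x-axis at x = 1 (among the integer gridlines).
(c) These observations pin down the coefficients.

3*x*y + 2*y^2 - 2*x - 2*y + 2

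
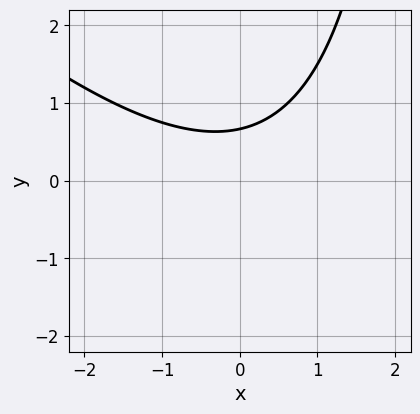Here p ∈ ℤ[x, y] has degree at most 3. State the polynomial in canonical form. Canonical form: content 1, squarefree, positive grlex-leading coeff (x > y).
1. The degree is 2 — no degree-1 curve has this shape.
2. Reading off the gridlines: it misses every integer gridline on the x-axis.
3. Solving for integer coefficients yields p as stated.

x^2 + x*y - 3*y + 2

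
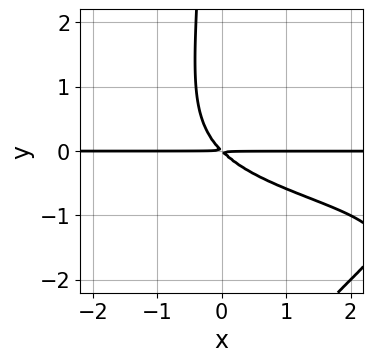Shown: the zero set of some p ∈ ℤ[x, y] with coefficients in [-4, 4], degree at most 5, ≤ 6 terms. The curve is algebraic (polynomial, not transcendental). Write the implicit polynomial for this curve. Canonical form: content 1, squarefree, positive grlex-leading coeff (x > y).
x*y^3 + 2*x*y^2 + 2*x*y + 2*y^2

(a) The degree is 4 — no degree-3 curve has this shape.
(b) From the visible intercepts: every point of the x-axis in the box is on the curve.
(c) The integer polynomial consistent with all of this is the stated p.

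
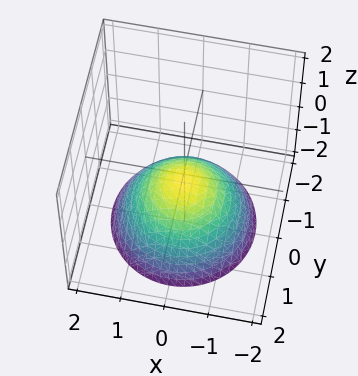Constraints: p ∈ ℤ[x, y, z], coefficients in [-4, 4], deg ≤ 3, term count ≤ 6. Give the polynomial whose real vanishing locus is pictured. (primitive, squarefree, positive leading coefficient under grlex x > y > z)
2*x^2 + 2*y^2 + 3*z + 1

First, the degree is 2 — the shape is more complex than any degree-1 surface.
Then, symmetries: rotational symmetry about the z-axis ⇒ p depends on x, y only through x² + y².
Next, from the axis intercepts and sections: it misses every integer gridline on the x-axis; the surface avoids every integer y-axis point in the box; a circular section at z = -1 has radius exactly 1.
Finally, matching integer coefficients to the picture gives p.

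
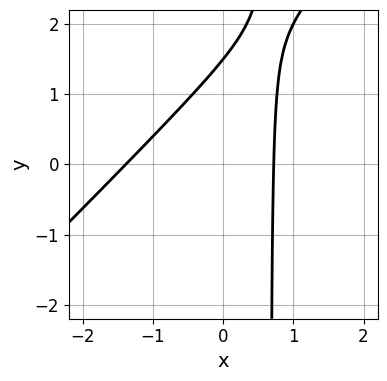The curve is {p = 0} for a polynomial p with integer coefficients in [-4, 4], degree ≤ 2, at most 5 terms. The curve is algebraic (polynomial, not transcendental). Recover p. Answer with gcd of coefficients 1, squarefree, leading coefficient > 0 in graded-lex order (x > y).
3*x^2 - 3*x*y + 2*x + 2*y - 3

(a) Degree: the shape is more complex than any degree-1 curve, so deg p = 2.
(b) The integer polynomial consistent with all of this is the stated p.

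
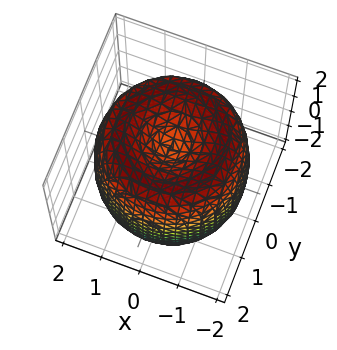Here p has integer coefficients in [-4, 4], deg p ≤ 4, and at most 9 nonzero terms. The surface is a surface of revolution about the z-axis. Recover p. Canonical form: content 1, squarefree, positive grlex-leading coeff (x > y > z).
x^4 + 2*x^2*y^2 + y^4 - 3*x^2 - 3*y^2 + z^2 - 1

1. The degree is 4 — a generic line meets the surface in up to 4 points.
2. Symmetries: the z-axis is an axis of rotation, so x and y enter only as x² + y².
3. Against the integer gridlines: a circular section at z = -1 has radius between 1 and 2; the z-axis gridline crossings are at z ∈ {-1, 1}.
4. Together with the visible shape, these determine p as stated.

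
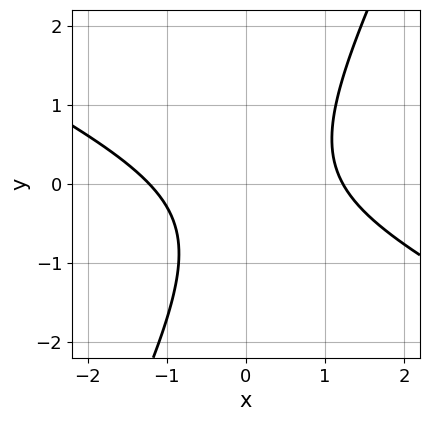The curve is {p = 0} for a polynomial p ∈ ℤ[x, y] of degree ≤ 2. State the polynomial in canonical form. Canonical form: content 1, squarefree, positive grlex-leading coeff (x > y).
(a) deg p = 2. No degree-1 curve has this shape.
(b) Observable constraints: it misses every integer gridline on the y-axis.
(c) Matching integer coefficients to the picture gives p.

2*x^2 + 3*x*y - 2*y^2 - y - 3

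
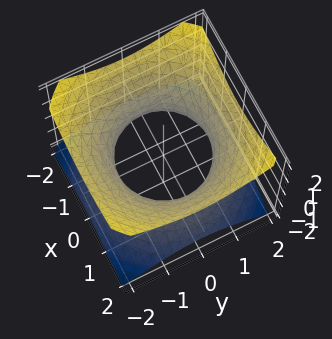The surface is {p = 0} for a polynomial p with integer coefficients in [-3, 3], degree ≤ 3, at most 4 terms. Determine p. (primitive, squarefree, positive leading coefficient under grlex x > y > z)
1. The degree is 2 — an hourglass — one-sheet hyperboloid; a quadric.
2. Symmetries: the z ↦ −z reflection is a symmetry, so z appears only in even powers; rotational symmetry about the z-axis ⇒ p depends on x, y only through x² + y².
3. Checking where it meets the axes: no z-intercept at any integer in the box; a circular section at z = 0 has radius between 1 and 2.
4. Putting this together gives p.

2*x^2 + 2*y^2 - 3*z^2 - 3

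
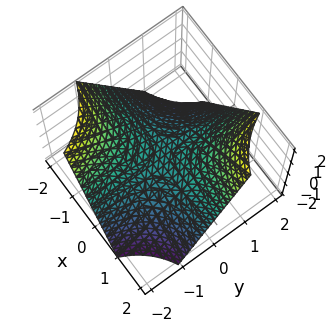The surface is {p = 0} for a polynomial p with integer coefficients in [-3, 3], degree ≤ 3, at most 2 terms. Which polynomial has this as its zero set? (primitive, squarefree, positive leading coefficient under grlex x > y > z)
1. deg p = 2.
2. Against the integer gridlines: it meets the z-axis at z = 0 (among the integer gridlines); the visible y-axis segment lies entirely on the surface; the visible x-axis segment lies entirely on the surface.
3. Fitting integer coefficients to these (and the overall shape) gives p.

x*y - z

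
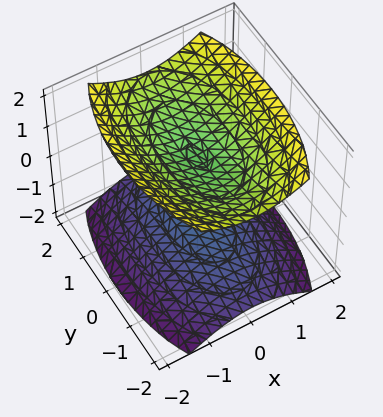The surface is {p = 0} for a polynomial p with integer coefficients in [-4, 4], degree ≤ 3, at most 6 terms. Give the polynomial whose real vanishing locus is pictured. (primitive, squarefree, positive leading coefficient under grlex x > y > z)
3*x^2 + y^2 - 3*z^2 + 3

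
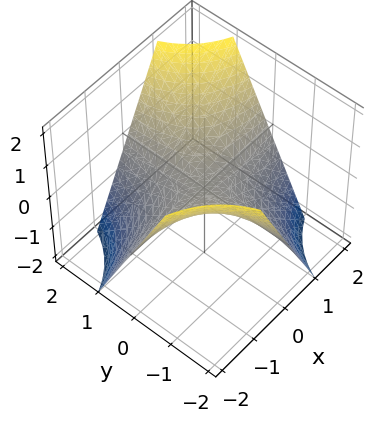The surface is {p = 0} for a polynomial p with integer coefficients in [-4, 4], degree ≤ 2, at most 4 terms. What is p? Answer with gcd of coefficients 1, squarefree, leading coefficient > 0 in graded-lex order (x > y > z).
x*y - z

1. Degree: a saddle surface; a quadric, so deg p = 2.
2. Observable constraints: the visible y-axis segment lies entirely on the surface; it meets the z-axis at z = 0 (among the integer gridlines); the visible x-axis segment lies entirely on the surface.
3. Solving for integer coefficients yields p as stated.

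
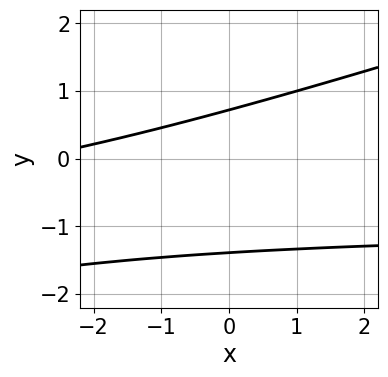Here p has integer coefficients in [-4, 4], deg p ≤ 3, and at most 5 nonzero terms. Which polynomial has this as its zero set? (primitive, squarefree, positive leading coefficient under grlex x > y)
x*y - 3*y^2 + x - 2*y + 3

1. Degree: no degree-1 curve has this shape, so deg p = 2.
2. Against the integer gridlines: no x-intercept at any integer in the box.
3. Solving for integer coefficients yields p as stated.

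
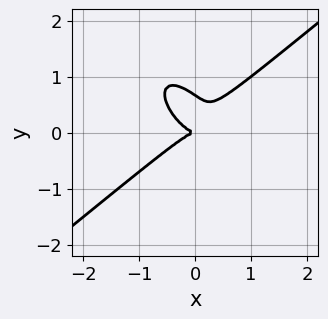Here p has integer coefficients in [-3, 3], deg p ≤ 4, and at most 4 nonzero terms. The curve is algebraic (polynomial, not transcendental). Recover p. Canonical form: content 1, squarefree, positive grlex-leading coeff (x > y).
3*x^3 - 2*x*y^2 - 3*y^3 + 2*y^2

(a) The degree is 3 — no degree-2 curve has this shape.
(b) From the axis intercepts and sections: it meets the x-axis at x = 0 (among the integer gridlines); it meets the y-axis at y = 0 (among the integer gridlines).
(c) Assembling these constraints gives the stated polynomial.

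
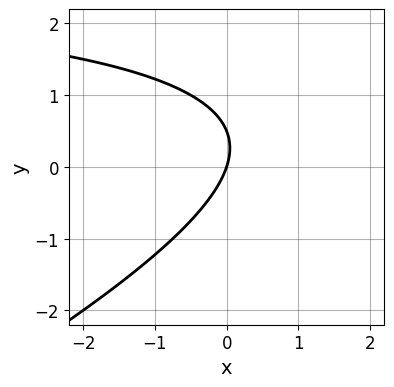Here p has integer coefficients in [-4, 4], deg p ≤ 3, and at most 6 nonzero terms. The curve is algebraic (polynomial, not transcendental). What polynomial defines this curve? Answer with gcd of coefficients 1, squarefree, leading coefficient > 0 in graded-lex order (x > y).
x*y - 2*y^2 - 3*x + y

First, degree: the shape is more complex than any degree-1 curve, so deg p = 2.
Then, from the visible intercepts: one x-axis crossing is at x = 0; it crosses the y-axis at the gridline y = 0.
Finally, together with the visible shape, these determine p as stated.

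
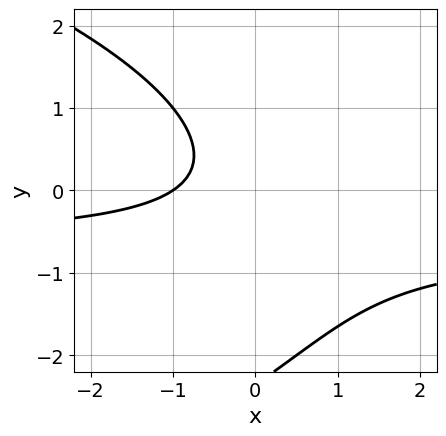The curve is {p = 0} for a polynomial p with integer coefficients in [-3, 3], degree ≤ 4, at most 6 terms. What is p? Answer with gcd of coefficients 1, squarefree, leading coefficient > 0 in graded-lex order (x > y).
y^3 + 3*x*y + 2*y^2 + 2*x + 2

(a) Degree: no degree-2 curve has this shape, so deg p = 3.
(b) Against the integer gridlines: no y-intercept at any integer in the box; one x-axis crossing is at x = -1.
(c) Putting this together gives p.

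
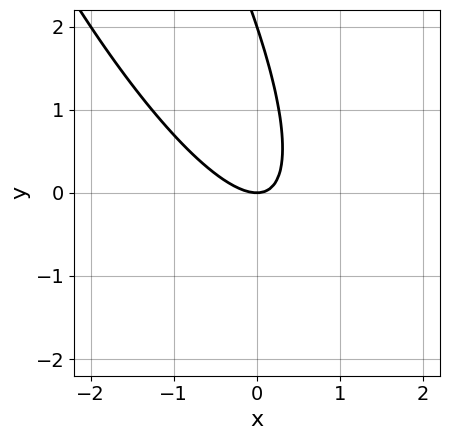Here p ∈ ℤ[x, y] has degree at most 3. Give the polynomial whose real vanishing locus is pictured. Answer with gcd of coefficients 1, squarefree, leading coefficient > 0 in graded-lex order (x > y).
3*x^2 + 3*x*y + y^2 - 2*y

1. The degree is 2 — no degree-1 curve has this shape.
2. Against the integer gridlines: one x-axis crossing is at x = 0; the y-axis gridline crossings are at y ∈ {0, 2}.
3. These observations pin down the coefficients.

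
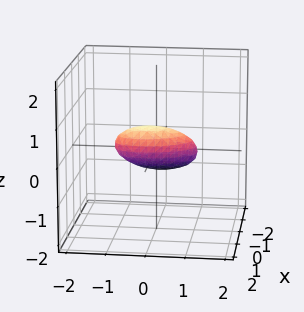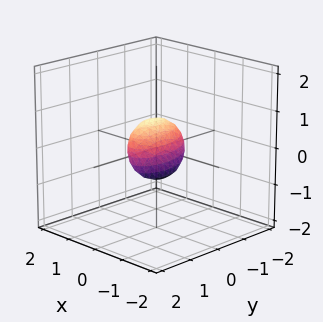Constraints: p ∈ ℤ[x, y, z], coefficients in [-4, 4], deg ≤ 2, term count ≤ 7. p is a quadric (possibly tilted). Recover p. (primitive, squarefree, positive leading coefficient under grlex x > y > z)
First, deg p = 2. No degree-1 surface has this shape.
Next, from the visible intercepts: among the integer gridlines, it crosses the y-axis at y ∈ {-1, 1}.
Finally, fitting integer coefficients to these (and the overall shape) gives p.

3*x^2 + x*y - 3*x*z + y^2 + 3*z^2 - 1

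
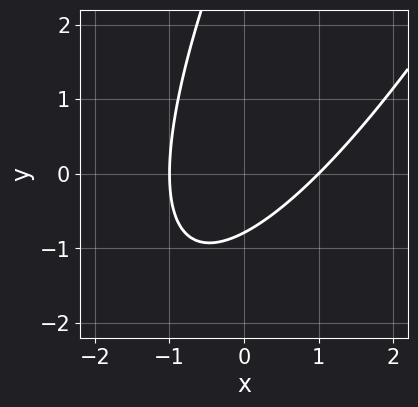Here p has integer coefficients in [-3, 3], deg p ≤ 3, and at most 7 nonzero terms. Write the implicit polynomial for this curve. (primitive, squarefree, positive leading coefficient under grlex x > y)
Degree: no degree-1 curve has this shape, so deg p = 2.
From the axis intercepts and sections: among the integer gridlines, it crosses the x-axis at x ∈ {-1, 1}.
Fitting integer coefficients to these (and the overall shape) gives p.

3*x^2 - 3*x*y + y^2 - 3*y - 3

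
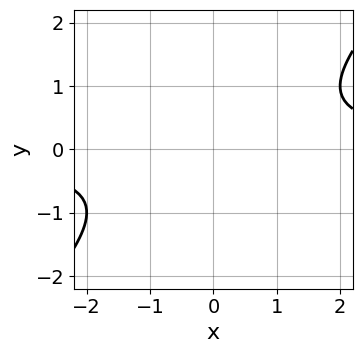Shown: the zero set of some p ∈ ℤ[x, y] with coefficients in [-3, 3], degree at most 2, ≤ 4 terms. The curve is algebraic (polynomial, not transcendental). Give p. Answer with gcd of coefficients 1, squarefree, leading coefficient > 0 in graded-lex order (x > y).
x*y - y^2 - 1

(a) deg p = 2. The shape is more complex than any degree-1 curve.
(b) From the axis intercepts and sections: no x-intercept at any integer in the box; no y-intercept at any integer in the box.
(c) Matching integer coefficients to the picture gives p.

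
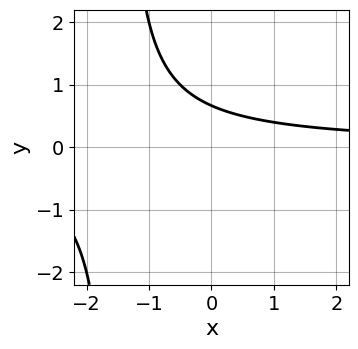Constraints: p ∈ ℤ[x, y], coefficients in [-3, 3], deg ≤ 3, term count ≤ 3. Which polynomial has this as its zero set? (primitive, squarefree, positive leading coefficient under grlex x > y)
2*x*y + 3*y - 2

The degree is 2 — the shape is more complex than any degree-1 curve.
From the visible intercepts: it misses every integer gridline on the x-axis.
These observations pin down the coefficients.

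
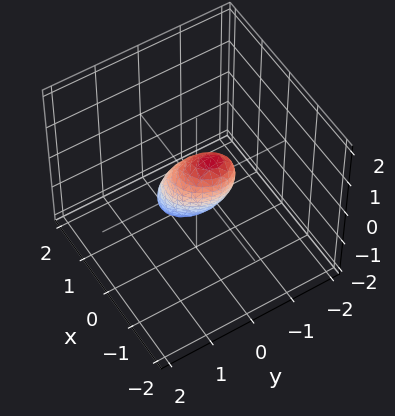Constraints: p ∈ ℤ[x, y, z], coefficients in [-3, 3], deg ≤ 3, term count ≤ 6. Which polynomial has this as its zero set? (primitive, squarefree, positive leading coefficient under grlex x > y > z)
3*x^2 - x*y + 2*x*z + 2*y^2 + z^2 - 1

The degree is 2 — no degree-1 surface has this shape.
Against the integer gridlines: the z-axis gridline crossings are at z ∈ {-1, 1}.
Fitting integer coefficients to these (and the overall shape) gives p.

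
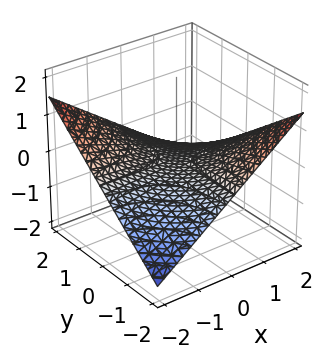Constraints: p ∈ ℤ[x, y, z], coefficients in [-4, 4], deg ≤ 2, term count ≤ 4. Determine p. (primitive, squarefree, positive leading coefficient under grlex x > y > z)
First, deg p = 2.
Next, from the visible intercepts: every point of the y-axis in the box is on the surface; the visible x-axis segment lies entirely on the surface; one z-axis crossing is at z = 0.
Finally, fitting integer coefficients to these (and the overall shape) gives p.

x*y + 3*z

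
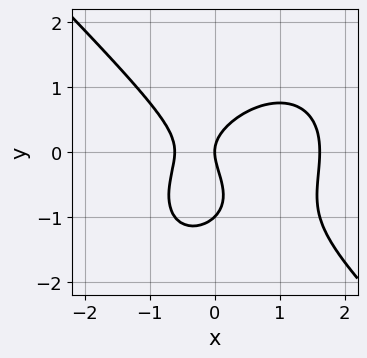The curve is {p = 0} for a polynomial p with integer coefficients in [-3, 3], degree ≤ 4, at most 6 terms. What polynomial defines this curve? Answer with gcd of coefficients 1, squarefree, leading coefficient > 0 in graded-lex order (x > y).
x^3 + y^3 - x^2 + y^2 - x

(a) The degree is 3 — no degree-2 curve has this shape.
(b) From the visible intercepts: it crosses the x-axis at the gridline x = 0; among the integer gridlines, it crosses the y-axis at y ∈ {-1, 0}.
(c) Solving for integer coefficients yields p as stated.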